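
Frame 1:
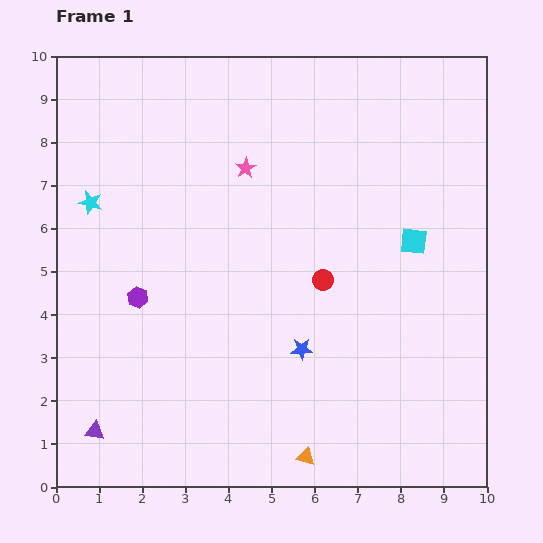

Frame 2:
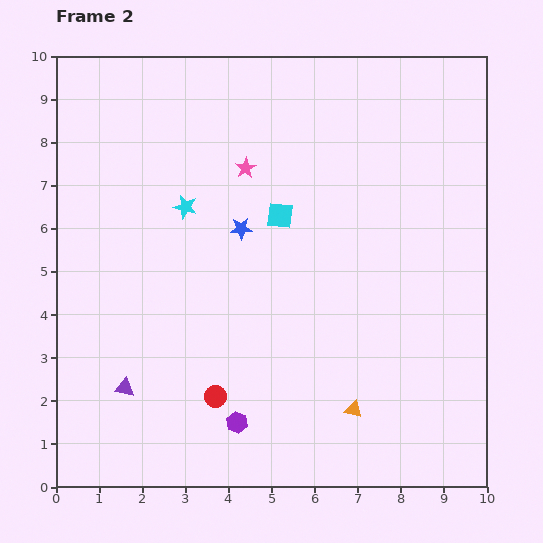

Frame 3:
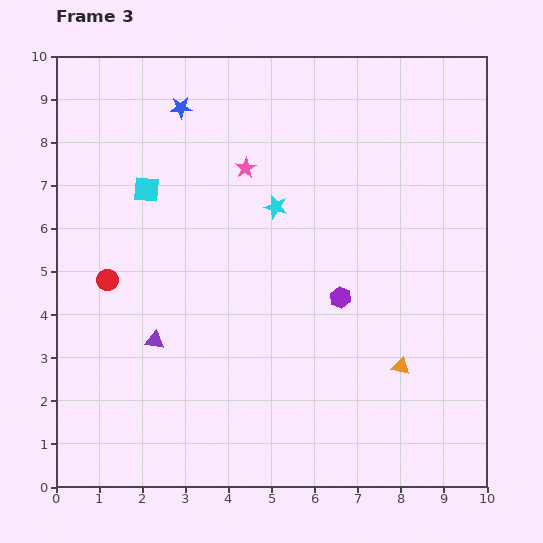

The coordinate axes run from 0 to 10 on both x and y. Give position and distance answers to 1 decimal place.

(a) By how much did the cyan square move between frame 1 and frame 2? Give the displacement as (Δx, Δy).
(-3.1, 0.6)

The cyan square was at (8.3, 5.7) in frame 1 and (5.2, 6.3) in frame 2.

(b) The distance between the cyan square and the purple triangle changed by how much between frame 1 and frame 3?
-5.1

Distance in frame 1: 8.6. Distance in frame 3: 3.5.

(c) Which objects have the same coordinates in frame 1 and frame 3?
the pink star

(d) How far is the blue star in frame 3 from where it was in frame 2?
3.1

The blue star moved from (4.3, 6.0) to (2.9, 8.8), a distance of √(1.4² + 2.8²) ≈ 3.1.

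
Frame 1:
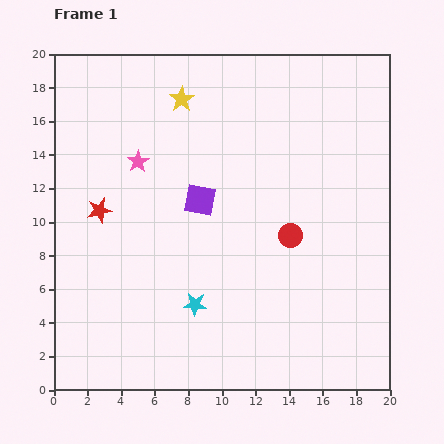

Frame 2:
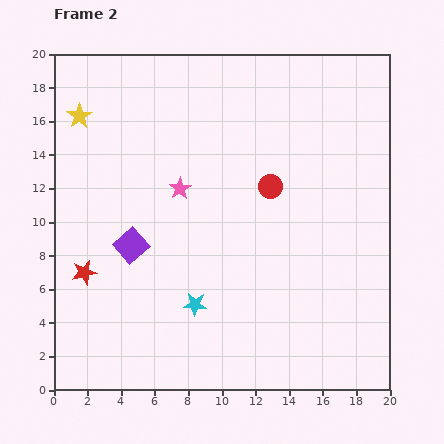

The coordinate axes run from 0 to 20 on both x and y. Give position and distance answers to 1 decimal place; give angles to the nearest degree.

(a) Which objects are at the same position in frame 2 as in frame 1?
the cyan star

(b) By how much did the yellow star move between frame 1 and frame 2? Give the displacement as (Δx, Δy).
(-6.1, -1.0)

The yellow star was at (7.6, 17.3) in frame 1 and (1.5, 16.3) in frame 2.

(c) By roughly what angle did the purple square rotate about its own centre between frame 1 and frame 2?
39° clockwise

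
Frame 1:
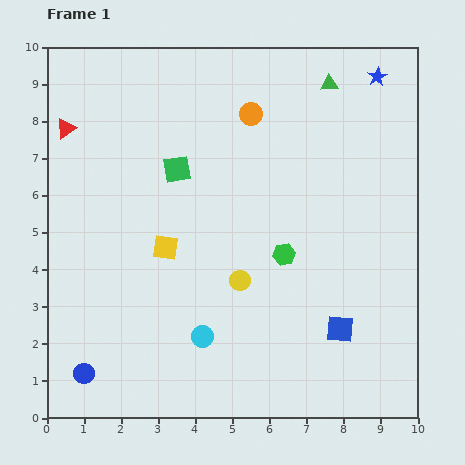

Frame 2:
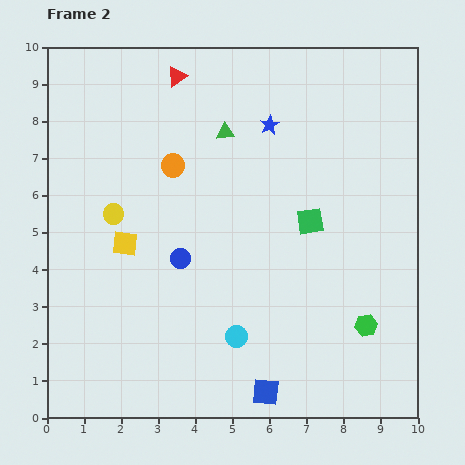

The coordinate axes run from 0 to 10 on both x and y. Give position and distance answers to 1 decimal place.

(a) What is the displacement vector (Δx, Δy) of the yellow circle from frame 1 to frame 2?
(-3.4, 1.8)

The yellow circle was at (5.2, 3.7) in frame 1 and (1.8, 5.5) in frame 2.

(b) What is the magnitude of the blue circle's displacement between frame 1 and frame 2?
4.0

The blue circle moved from (1.0, 1.2) to (3.6, 4.3), a distance of √(2.6² + 3.1²) ≈ 4.0.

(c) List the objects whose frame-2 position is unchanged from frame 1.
none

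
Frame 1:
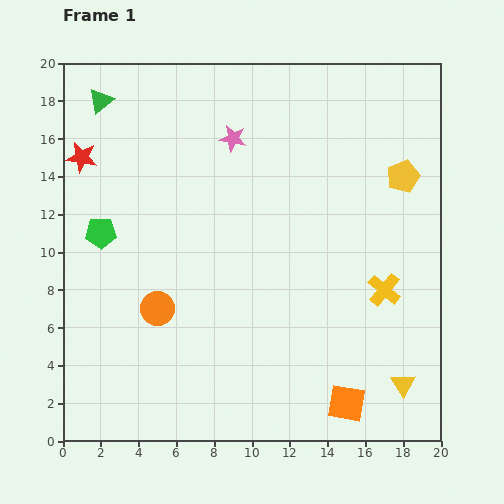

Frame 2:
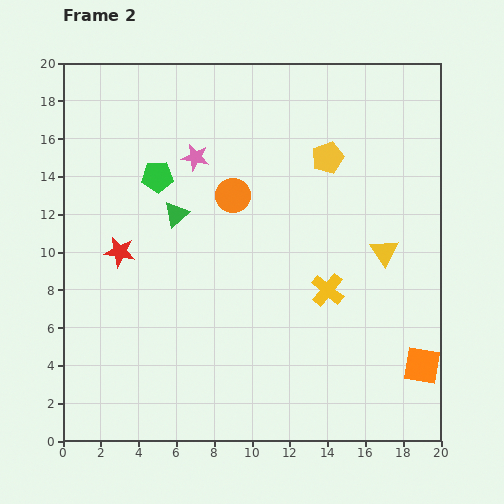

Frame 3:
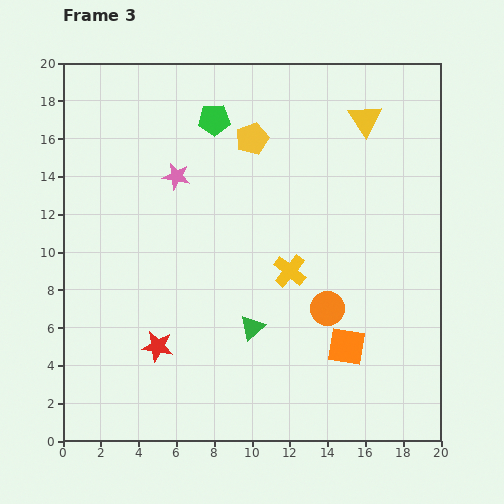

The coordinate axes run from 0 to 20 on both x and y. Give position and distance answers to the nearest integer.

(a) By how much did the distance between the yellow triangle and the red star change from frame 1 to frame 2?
-7

Distance in frame 1: 21. Distance in frame 2: 14.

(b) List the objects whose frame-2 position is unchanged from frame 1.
none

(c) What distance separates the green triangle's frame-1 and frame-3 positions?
14

The green triangle moved from (2, 18) to (10, 6), a distance of √(8² + 12²) ≈ 14.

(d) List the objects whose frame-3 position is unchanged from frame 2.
none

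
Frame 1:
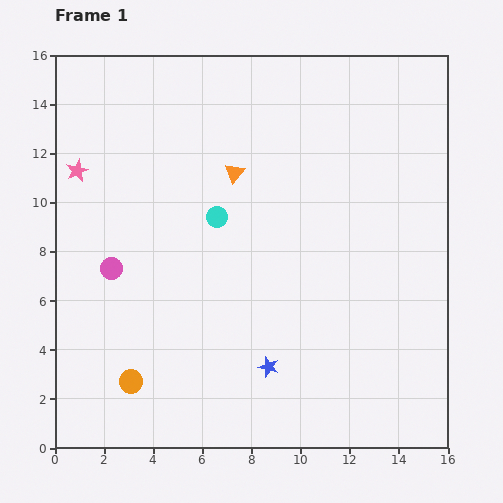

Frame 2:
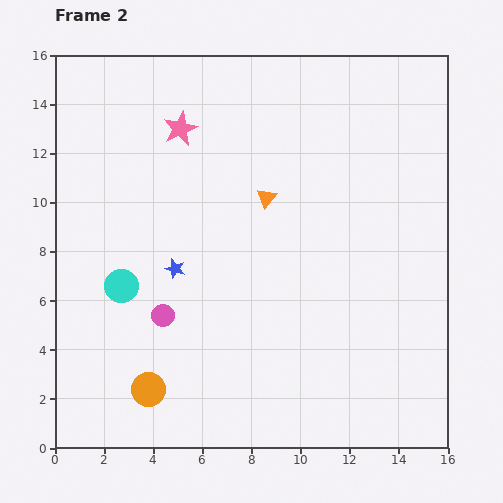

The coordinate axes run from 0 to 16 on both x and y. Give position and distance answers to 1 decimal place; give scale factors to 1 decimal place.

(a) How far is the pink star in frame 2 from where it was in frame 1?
4.5

The pink star moved from (0.9, 11.3) to (5.1, 13.0), a distance of √(4.2² + 1.7²) ≈ 4.5.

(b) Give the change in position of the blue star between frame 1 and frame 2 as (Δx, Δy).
(-3.8, 4.0)

The blue star was at (8.7, 3.3) in frame 1 and (4.9, 7.3) in frame 2.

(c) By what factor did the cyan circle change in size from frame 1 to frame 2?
1.6×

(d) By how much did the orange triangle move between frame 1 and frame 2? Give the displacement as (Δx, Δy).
(1.3, -1.0)

The orange triangle was at (7.3, 11.2) in frame 1 and (8.6, 10.2) in frame 2.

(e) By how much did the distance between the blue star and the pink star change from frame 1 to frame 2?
-5.5

Distance in frame 1: 11.2. Distance in frame 2: 5.7.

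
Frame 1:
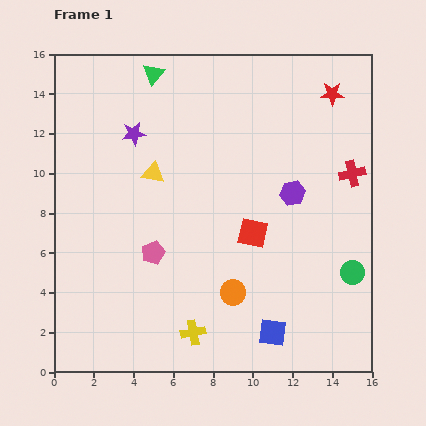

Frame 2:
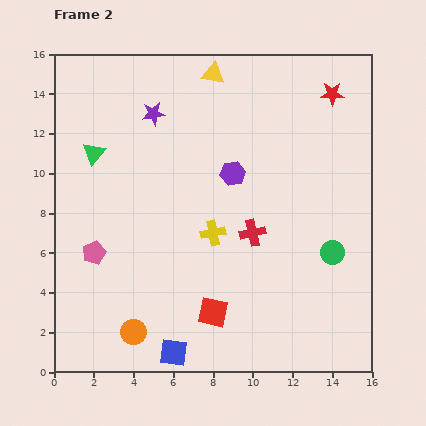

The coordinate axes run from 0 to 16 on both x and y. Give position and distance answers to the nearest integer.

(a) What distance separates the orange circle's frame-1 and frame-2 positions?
5

The orange circle moved from (9, 4) to (4, 2), a distance of √(5² + 2²) ≈ 5.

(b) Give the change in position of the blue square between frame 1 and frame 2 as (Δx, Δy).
(-5, -1)

The blue square was at (11, 2) in frame 1 and (6, 1) in frame 2.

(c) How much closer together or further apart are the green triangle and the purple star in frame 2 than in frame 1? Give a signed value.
+1

Distance in frame 1: 3. Distance in frame 2: 4.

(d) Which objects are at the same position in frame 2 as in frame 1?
the red star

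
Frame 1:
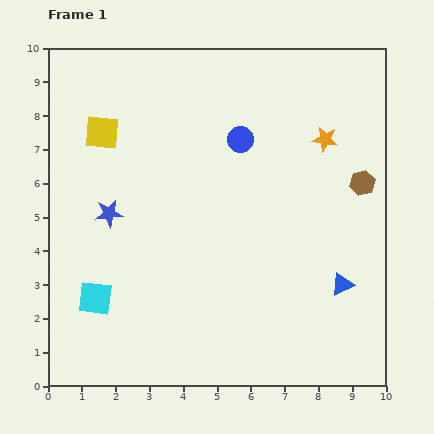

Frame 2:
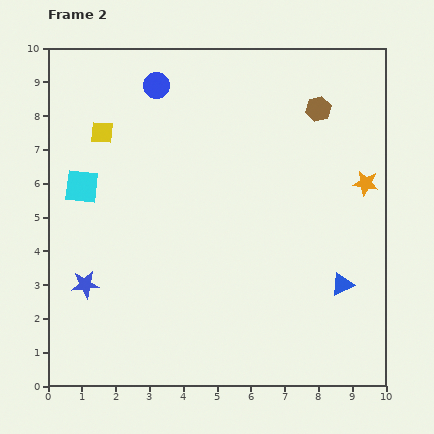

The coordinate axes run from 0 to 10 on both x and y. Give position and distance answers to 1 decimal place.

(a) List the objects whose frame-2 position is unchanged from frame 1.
the yellow square, the blue triangle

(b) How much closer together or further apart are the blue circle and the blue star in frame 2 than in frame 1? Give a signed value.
+1.8

Distance in frame 1: 4.5. Distance in frame 2: 6.3.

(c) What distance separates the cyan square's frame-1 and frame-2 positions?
3.3

The cyan square moved from (1.4, 2.6) to (1.0, 5.9), a distance of √(0.4² + 3.3²) ≈ 3.3.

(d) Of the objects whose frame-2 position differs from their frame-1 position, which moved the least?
the orange star

(moved 1.8)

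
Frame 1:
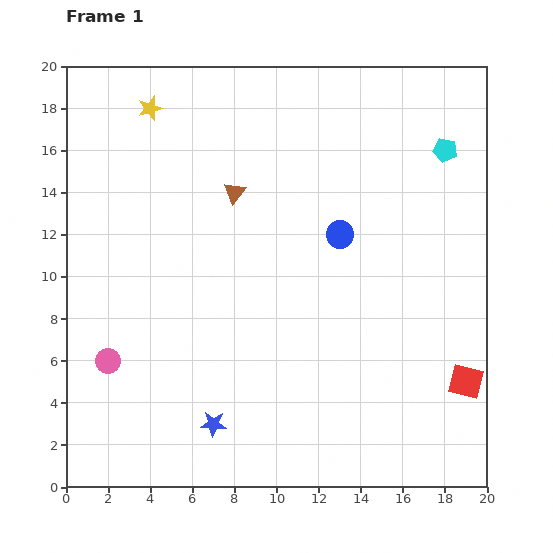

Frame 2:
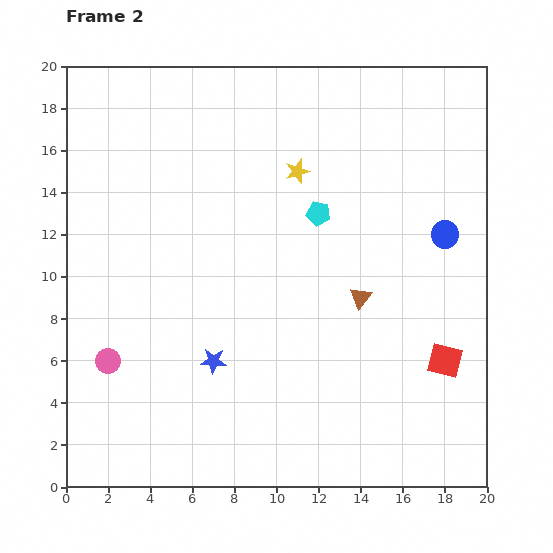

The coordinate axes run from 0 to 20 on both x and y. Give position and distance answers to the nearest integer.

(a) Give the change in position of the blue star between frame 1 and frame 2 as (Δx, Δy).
(0, 3)

The blue star was at (7, 3) in frame 1 and (7, 6) in frame 2.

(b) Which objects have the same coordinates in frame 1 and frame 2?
the pink circle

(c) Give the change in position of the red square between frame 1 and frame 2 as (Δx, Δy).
(-1, 1)

The red square was at (19, 5) in frame 1 and (18, 6) in frame 2.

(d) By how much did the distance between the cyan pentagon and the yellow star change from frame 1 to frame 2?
-12

Distance in frame 1: 14. Distance in frame 2: 2.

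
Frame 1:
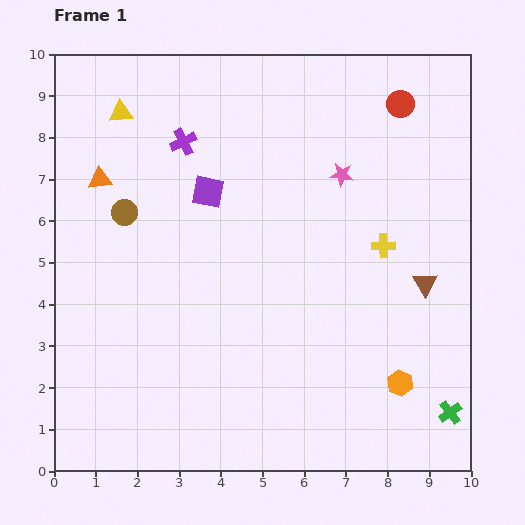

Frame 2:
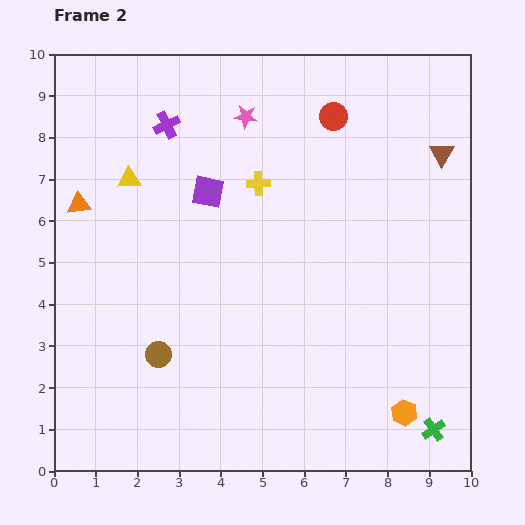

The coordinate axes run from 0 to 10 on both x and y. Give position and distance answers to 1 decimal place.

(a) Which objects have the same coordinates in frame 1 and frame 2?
the purple square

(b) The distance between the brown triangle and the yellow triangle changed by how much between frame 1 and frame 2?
-0.9

Distance in frame 1: 8.4. Distance in frame 2: 7.5.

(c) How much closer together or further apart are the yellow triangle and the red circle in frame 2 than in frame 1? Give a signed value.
-1.6

Distance in frame 1: 6.7. Distance in frame 2: 5.1.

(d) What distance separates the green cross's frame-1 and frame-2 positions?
0.6

The green cross moved from (9.5, 1.4) to (9.1, 1.0), a distance of √(0.4² + 0.4²) ≈ 0.6.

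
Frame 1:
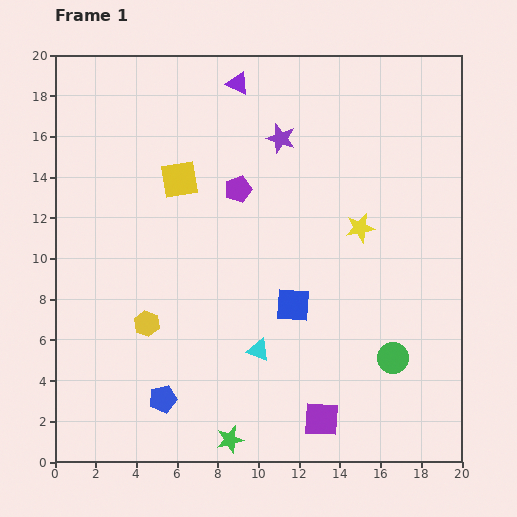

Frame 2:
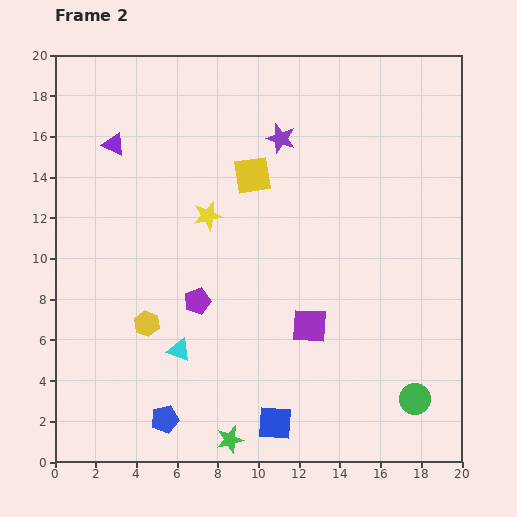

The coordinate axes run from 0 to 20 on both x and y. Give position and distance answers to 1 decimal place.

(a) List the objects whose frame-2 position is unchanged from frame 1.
the purple star, the yellow hexagon, the green star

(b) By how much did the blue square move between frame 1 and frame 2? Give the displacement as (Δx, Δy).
(-0.9, -5.8)

The blue square was at (11.7, 7.7) in frame 1 and (10.8, 1.9) in frame 2.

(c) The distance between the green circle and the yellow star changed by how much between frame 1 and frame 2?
+7.0

Distance in frame 1: 6.6. Distance in frame 2: 13.6.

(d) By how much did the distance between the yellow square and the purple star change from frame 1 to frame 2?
-3.1

Distance in frame 1: 5.4. Distance in frame 2: 2.3.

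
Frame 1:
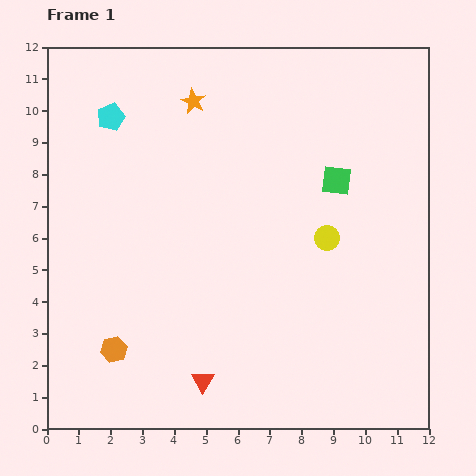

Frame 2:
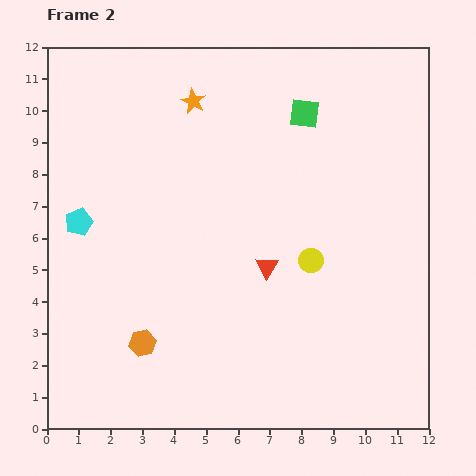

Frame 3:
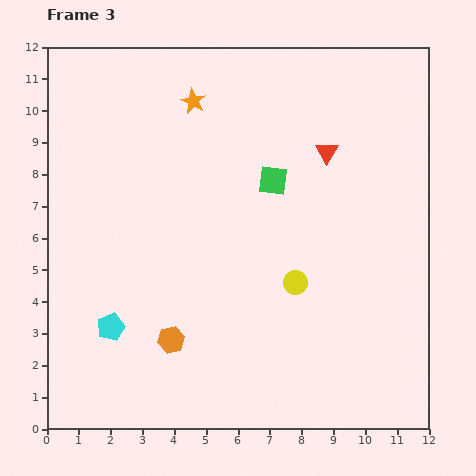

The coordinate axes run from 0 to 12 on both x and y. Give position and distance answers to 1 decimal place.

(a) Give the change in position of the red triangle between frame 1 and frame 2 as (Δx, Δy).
(2.0, 3.6)

The red triangle was at (4.9, 1.5) in frame 1 and (6.9, 5.1) in frame 2.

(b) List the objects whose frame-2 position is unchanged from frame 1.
the orange star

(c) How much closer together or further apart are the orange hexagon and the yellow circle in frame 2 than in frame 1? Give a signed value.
-1.7

Distance in frame 1: 7.6. Distance in frame 2: 5.9.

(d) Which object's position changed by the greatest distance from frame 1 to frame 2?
the red triangle

(moved 4.1; next 3.4)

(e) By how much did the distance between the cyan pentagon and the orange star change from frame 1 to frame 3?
+5.0

Distance in frame 1: 2.6. Distance in frame 3: 7.6.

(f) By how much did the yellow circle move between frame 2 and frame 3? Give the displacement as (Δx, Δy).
(-0.5, -0.7)

The yellow circle was at (8.3, 5.3) in frame 2 and (7.8, 4.6) in frame 3.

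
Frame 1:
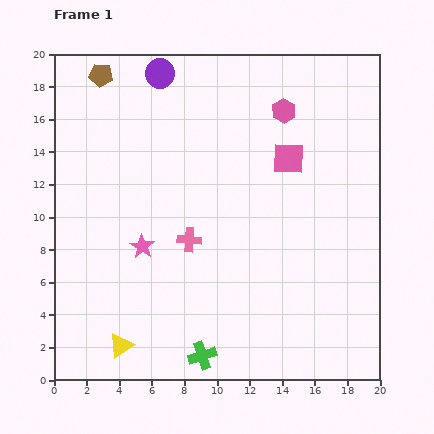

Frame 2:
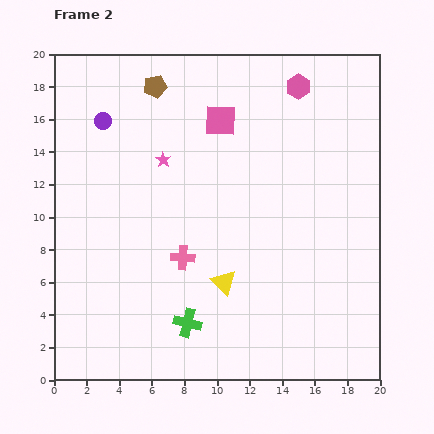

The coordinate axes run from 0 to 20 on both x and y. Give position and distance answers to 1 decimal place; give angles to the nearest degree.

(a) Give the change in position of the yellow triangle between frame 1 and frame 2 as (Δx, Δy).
(6.3, 3.9)

The yellow triangle was at (4.1, 2.1) in frame 1 and (10.4, 6.0) in frame 2.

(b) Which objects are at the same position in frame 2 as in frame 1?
none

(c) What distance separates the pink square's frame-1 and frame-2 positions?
4.8

The pink square moved from (14.4, 13.6) to (10.2, 15.9), a distance of √(4.2² + 2.3²) ≈ 4.8.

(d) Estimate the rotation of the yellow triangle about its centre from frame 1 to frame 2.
42° counter-clockwise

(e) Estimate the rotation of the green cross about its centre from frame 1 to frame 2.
32° clockwise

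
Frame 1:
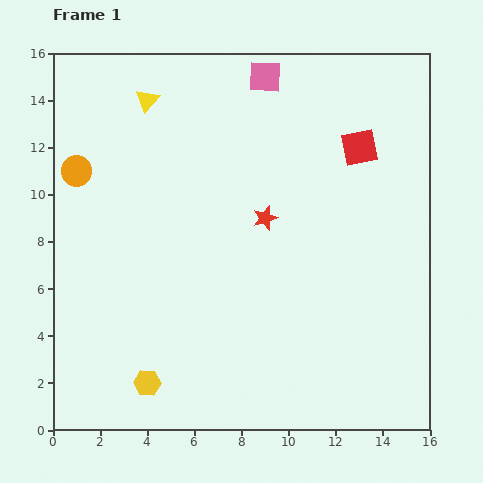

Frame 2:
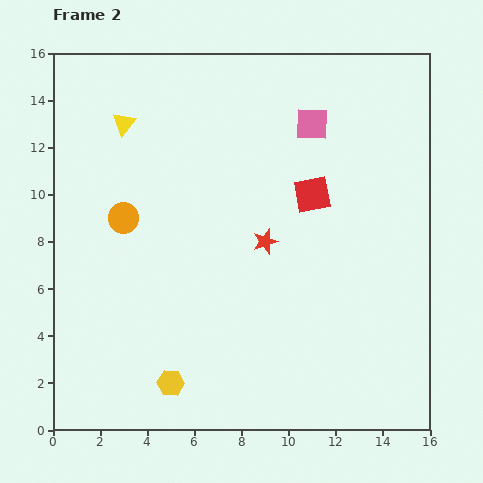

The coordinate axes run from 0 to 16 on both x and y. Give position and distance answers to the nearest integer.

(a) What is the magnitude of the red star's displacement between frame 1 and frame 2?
1

The red star moved from (9, 9) to (9, 8), a distance of √(0² + 1²) ≈ 1.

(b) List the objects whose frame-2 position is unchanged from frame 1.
none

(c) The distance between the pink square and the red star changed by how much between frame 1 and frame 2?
-1

Distance in frame 1: 6. Distance in frame 2: 5.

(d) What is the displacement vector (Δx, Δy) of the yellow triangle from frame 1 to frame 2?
(-1, -1)

The yellow triangle was at (4, 14) in frame 1 and (3, 13) in frame 2.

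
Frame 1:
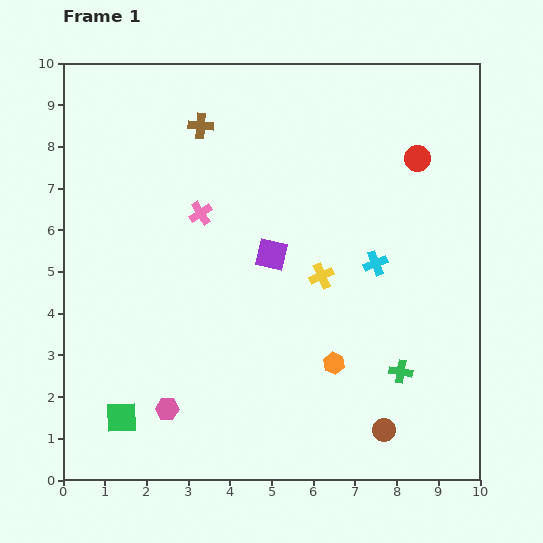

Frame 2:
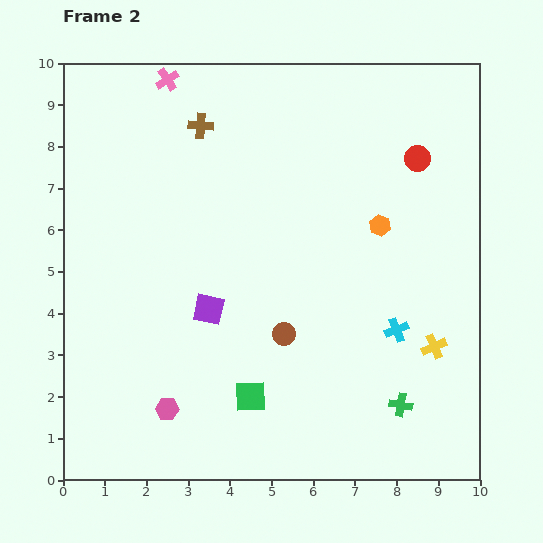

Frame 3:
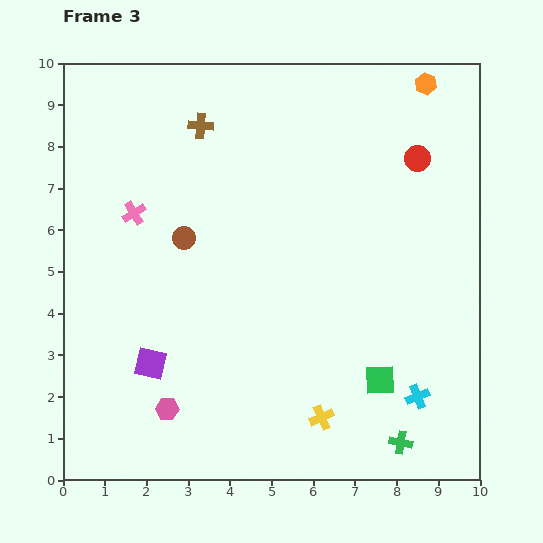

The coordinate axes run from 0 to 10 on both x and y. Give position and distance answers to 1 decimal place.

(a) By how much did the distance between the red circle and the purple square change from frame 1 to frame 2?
+2.0

Distance in frame 1: 4.2. Distance in frame 2: 6.2.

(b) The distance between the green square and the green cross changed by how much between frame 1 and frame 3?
-5.2

Distance in frame 1: 6.8. Distance in frame 3: 1.6.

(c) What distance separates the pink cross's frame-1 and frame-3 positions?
1.6

The pink cross moved from (3.3, 6.4) to (1.7, 6.4), a distance of √(1.6² + 0.0²) ≈ 1.6.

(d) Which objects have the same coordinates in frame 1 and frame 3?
the brown cross, the red circle, the pink hexagon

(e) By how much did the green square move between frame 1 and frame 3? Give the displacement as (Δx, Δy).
(6.2, 0.9)

The green square was at (1.4, 1.5) in frame 1 and (7.6, 2.4) in frame 3.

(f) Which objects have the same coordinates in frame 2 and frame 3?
the brown cross, the red circle, the pink hexagon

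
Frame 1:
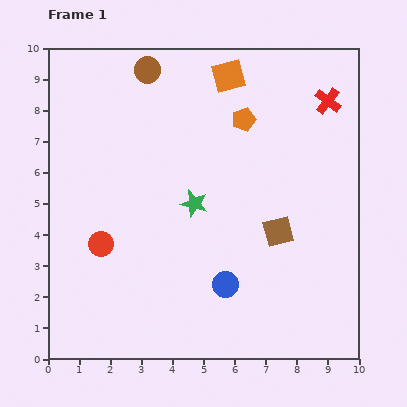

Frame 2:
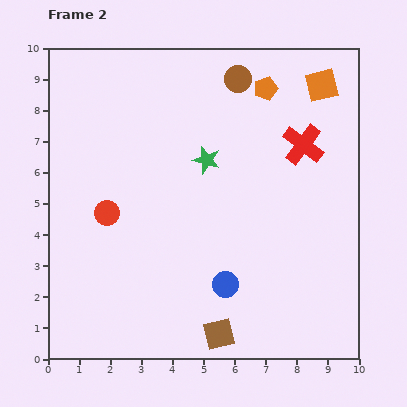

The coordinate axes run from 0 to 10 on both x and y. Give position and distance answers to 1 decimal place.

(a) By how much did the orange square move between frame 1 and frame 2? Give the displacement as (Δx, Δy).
(3.0, -0.3)

The orange square was at (5.8, 9.1) in frame 1 and (8.8, 8.8) in frame 2.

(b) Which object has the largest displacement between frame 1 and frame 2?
the brown square

(moved 3.8; next 3.0)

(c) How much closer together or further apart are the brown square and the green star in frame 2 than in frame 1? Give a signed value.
+2.8

Distance in frame 1: 2.8. Distance in frame 2: 5.6.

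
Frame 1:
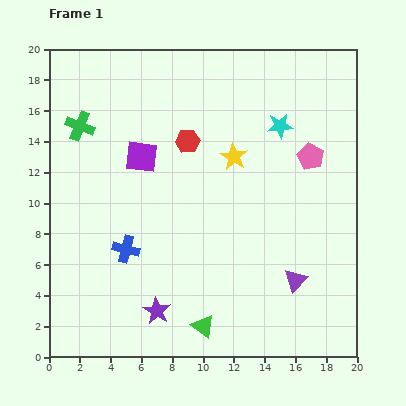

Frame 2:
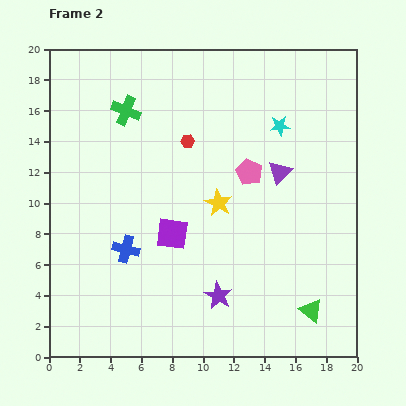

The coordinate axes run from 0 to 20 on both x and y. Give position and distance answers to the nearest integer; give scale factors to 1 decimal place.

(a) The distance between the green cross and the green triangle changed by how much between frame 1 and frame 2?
+3

Distance in frame 1: 15. Distance in frame 2: 18.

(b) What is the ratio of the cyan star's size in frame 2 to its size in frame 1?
0.8×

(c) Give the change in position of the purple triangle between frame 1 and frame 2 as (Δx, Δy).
(-1, 7)

The purple triangle was at (16, 5) in frame 1 and (15, 12) in frame 2.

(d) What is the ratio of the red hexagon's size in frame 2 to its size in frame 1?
0.6×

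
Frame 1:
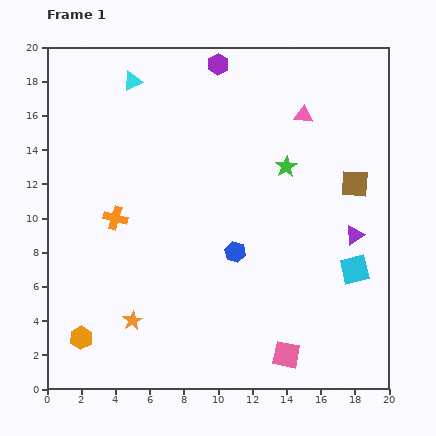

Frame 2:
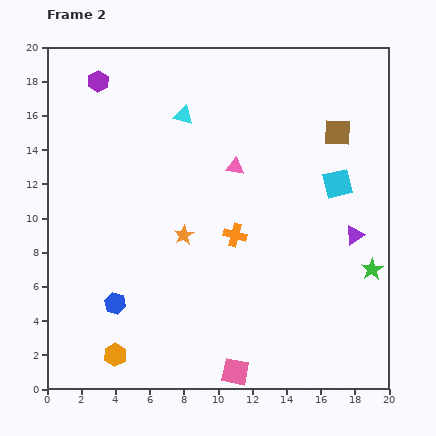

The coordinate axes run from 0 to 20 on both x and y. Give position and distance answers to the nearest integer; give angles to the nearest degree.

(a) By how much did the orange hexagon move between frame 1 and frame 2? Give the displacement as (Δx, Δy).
(2, -1)

The orange hexagon was at (2, 3) in frame 1 and (4, 2) in frame 2.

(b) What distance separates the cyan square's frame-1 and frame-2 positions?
5

The cyan square moved from (18, 7) to (17, 12), a distance of √(1² + 5²) ≈ 5.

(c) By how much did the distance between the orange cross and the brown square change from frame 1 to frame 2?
-6

Distance in frame 1: 14. Distance in frame 2: 8.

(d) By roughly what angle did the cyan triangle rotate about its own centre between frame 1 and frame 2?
40° clockwise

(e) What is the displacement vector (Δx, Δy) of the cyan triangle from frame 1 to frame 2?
(3, -2)

The cyan triangle was at (5, 18) in frame 1 and (8, 16) in frame 2.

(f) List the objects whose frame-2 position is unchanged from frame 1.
the purple triangle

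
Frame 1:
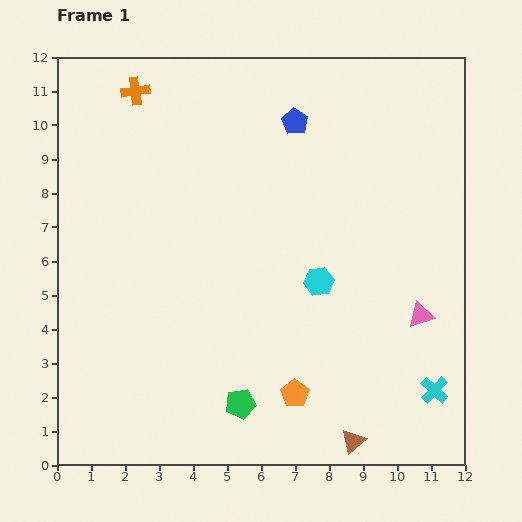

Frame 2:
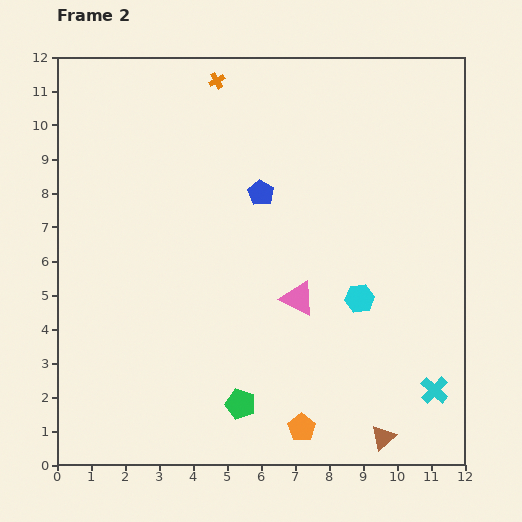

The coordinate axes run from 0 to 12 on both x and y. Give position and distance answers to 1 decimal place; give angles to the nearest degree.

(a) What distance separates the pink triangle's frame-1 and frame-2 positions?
3.6

The pink triangle moved from (10.7, 4.4) to (7.1, 4.9), a distance of √(3.6² + 0.5²) ≈ 3.6.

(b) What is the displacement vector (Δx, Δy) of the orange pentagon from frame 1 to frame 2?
(0.2, -1.0)

The orange pentagon was at (7.0, 2.1) in frame 1 and (7.2, 1.1) in frame 2.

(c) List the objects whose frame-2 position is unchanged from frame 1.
the cyan cross, the green pentagon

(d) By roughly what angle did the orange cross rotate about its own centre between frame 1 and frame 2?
22° counter-clockwise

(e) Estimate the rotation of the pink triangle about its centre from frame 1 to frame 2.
44° clockwise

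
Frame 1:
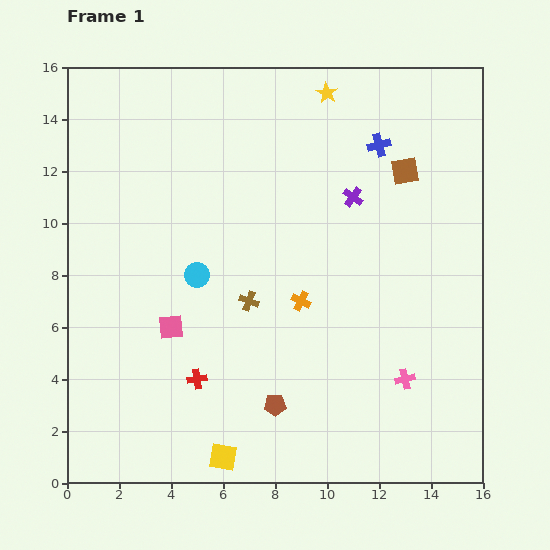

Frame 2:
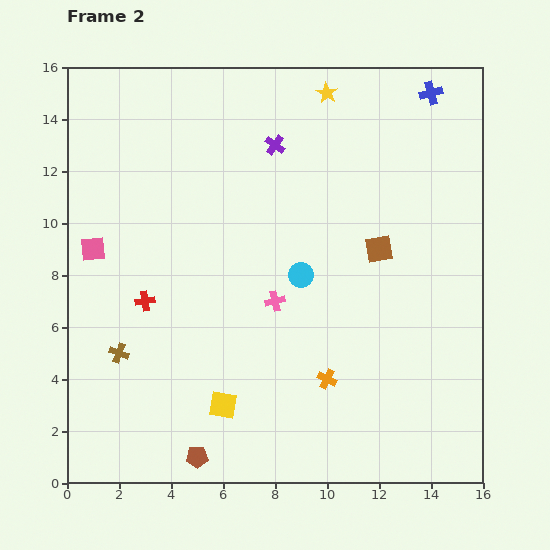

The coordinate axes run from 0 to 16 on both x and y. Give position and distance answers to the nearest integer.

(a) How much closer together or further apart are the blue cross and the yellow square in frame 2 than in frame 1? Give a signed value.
+1

Distance in frame 1: 13. Distance in frame 2: 14.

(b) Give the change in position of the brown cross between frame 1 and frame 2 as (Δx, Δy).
(-5, -2)

The brown cross was at (7, 7) in frame 1 and (2, 5) in frame 2.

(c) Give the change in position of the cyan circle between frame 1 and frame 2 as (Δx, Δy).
(4, 0)

The cyan circle was at (5, 8) in frame 1 and (9, 8) in frame 2.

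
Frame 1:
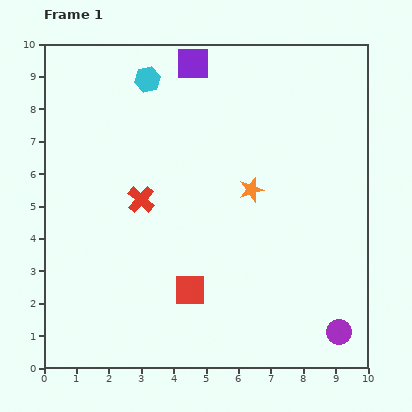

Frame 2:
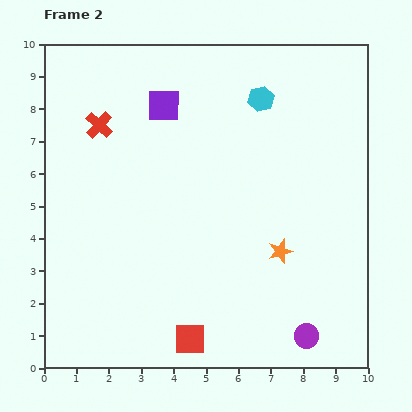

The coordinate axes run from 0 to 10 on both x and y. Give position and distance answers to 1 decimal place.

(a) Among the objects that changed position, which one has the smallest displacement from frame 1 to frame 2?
the purple circle

(moved 1.0)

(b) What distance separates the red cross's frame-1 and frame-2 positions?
2.6

The red cross moved from (3.0, 5.2) to (1.7, 7.5), a distance of √(1.3² + 2.3²) ≈ 2.6.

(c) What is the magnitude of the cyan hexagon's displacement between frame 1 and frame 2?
3.6

The cyan hexagon moved from (3.2, 8.9) to (6.7, 8.3), a distance of √(3.5² + 0.6²) ≈ 3.6.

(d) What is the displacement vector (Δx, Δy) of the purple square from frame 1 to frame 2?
(-0.9, -1.3)

The purple square was at (4.6, 9.4) in frame 1 and (3.7, 8.1) in frame 2.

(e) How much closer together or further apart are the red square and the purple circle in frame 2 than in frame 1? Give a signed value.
-1.2

Distance in frame 1: 4.8. Distance in frame 2: 3.6.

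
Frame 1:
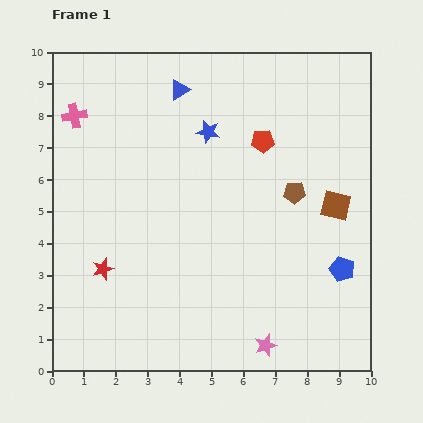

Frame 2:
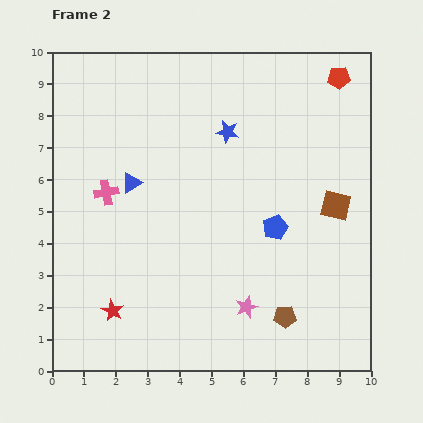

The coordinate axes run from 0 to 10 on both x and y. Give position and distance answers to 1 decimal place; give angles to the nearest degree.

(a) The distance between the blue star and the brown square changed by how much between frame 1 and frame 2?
-0.5

Distance in frame 1: 4.6. Distance in frame 2: 4.1.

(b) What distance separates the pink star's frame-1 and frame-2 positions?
1.3

The pink star moved from (6.7, 0.8) to (6.1, 2.0), a distance of √(0.6² + 1.2²) ≈ 1.3.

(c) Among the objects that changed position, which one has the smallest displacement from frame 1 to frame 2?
the blue star

(moved 0.6)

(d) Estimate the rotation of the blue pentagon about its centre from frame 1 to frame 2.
29° clockwise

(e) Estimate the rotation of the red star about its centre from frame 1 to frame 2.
26° counter-clockwise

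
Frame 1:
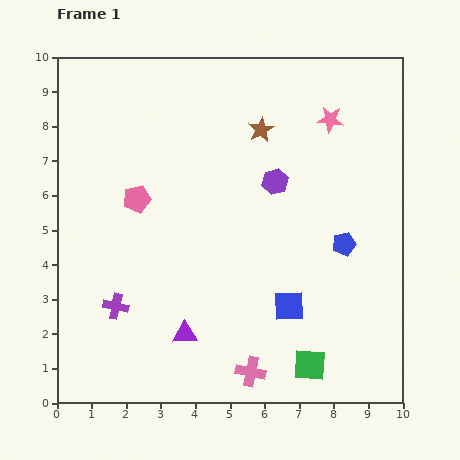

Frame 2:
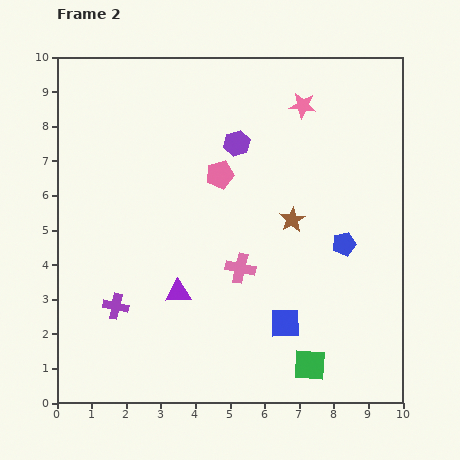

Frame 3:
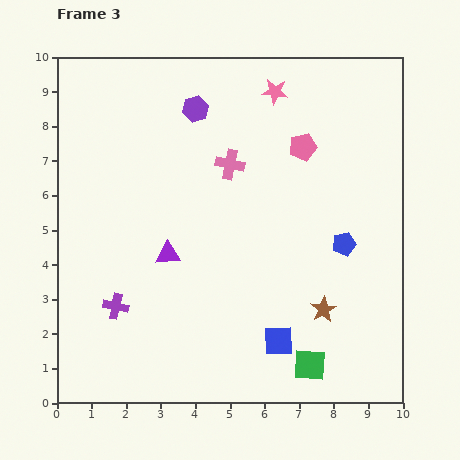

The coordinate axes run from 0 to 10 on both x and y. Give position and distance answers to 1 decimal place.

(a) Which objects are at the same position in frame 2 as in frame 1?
the blue pentagon, the purple cross, the green square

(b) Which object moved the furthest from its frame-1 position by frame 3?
the pink cross

(moved 6.0; next 5.5)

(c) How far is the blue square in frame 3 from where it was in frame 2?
0.5

The blue square moved from (6.6, 2.3) to (6.4, 1.8), a distance of √(0.2² + 0.5²) ≈ 0.5.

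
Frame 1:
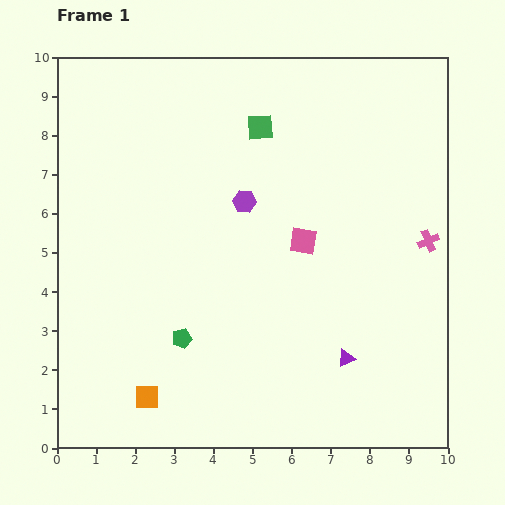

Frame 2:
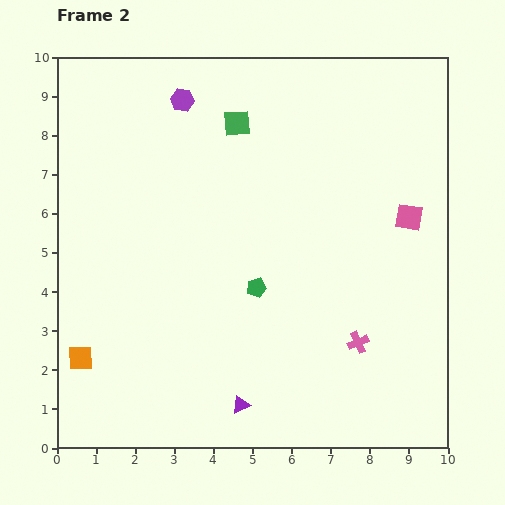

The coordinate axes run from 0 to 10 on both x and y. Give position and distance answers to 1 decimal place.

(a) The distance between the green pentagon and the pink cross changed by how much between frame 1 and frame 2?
-3.8

Distance in frame 1: 6.8. Distance in frame 2: 3.0.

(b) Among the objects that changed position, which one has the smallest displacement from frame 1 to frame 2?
the green square

(moved 0.6)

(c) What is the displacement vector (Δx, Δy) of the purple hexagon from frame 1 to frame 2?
(-1.6, 2.6)

The purple hexagon was at (4.8, 6.3) in frame 1 and (3.2, 8.9) in frame 2.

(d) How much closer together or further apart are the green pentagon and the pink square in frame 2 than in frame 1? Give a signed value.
+0.3

Distance in frame 1: 4.0. Distance in frame 2: 4.3.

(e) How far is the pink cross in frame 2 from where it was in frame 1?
3.2

The pink cross moved from (9.5, 5.3) to (7.7, 2.7), a distance of √(1.8² + 2.6²) ≈ 3.2.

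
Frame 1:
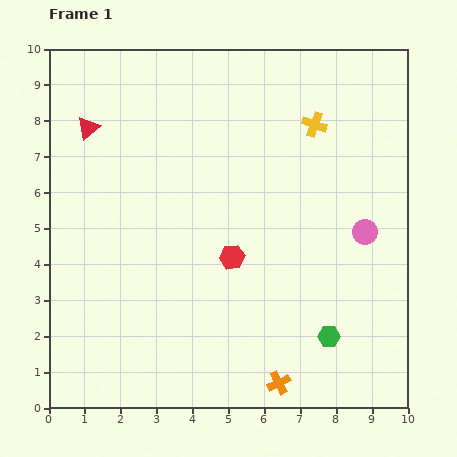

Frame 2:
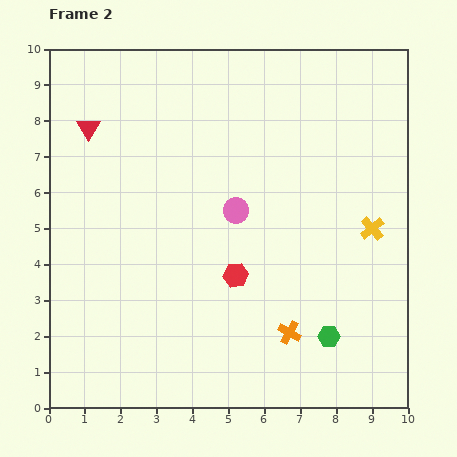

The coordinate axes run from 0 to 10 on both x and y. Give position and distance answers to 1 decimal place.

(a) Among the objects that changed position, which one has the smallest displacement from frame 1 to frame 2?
the red hexagon

(moved 0.5)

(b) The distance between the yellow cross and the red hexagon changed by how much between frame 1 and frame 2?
-0.4

Distance in frame 1: 4.4. Distance in frame 2: 4.0.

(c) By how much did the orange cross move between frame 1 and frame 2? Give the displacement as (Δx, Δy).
(0.3, 1.4)

The orange cross was at (6.4, 0.7) in frame 1 and (6.7, 2.1) in frame 2.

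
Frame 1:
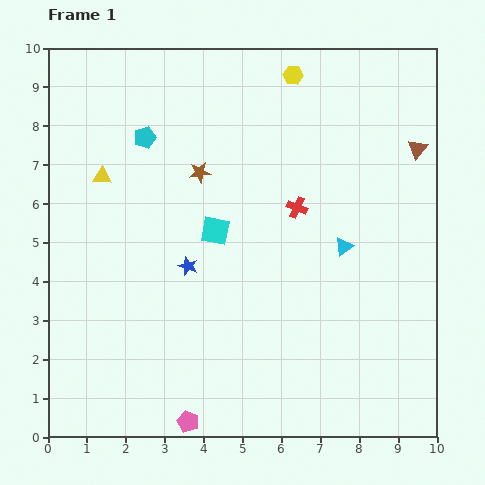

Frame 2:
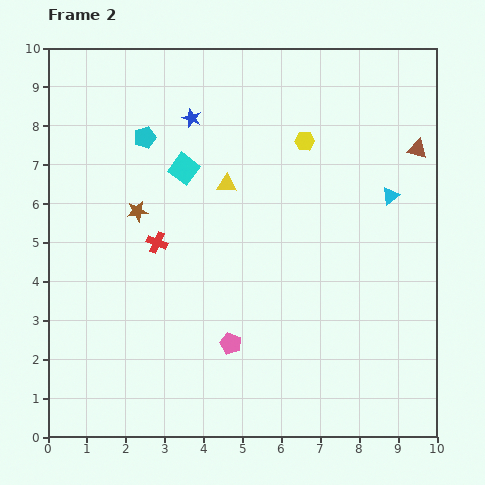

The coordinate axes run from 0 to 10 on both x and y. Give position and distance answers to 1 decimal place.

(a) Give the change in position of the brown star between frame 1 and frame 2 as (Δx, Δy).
(-1.6, -1.0)

The brown star was at (3.9, 6.8) in frame 1 and (2.3, 5.8) in frame 2.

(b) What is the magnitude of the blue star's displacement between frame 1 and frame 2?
3.8

The blue star moved from (3.6, 4.4) to (3.7, 8.2), a distance of √(0.1² + 3.8²) ≈ 3.8.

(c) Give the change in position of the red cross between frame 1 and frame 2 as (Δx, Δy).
(-3.6, -0.9)

The red cross was at (6.4, 5.9) in frame 1 and (2.8, 5.0) in frame 2.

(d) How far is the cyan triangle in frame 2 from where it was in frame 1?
1.8

The cyan triangle moved from (7.6, 4.9) to (8.8, 6.2), a distance of √(1.2² + 1.3²) ≈ 1.8.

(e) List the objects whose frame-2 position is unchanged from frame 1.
the brown triangle, the cyan pentagon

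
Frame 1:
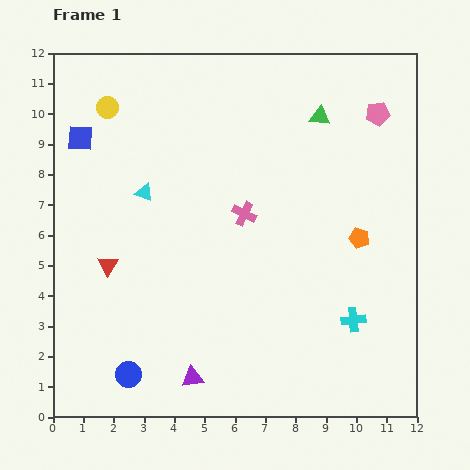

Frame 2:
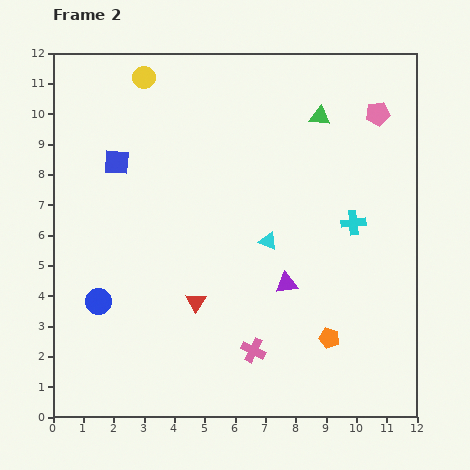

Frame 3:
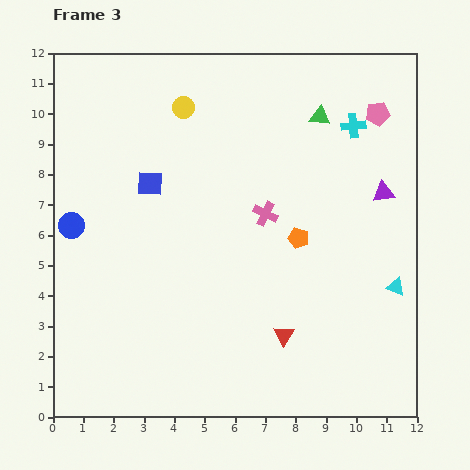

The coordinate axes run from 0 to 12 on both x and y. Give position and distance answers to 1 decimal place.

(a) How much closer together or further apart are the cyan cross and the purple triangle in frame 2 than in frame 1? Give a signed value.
-2.6

Distance in frame 1: 5.6. Distance in frame 2: 3.0.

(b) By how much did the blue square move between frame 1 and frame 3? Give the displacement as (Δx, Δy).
(2.3, -1.5)

The blue square was at (0.9, 9.2) in frame 1 and (3.2, 7.7) in frame 3.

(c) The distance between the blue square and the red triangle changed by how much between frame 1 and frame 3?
+2.4

Distance in frame 1: 4.3. Distance in frame 3: 6.7.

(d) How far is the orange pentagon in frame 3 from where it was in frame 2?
3.4

The orange pentagon moved from (9.1, 2.6) to (8.1, 5.9), a distance of √(1.0² + 3.3²) ≈ 3.4.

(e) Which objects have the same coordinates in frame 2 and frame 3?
the pink pentagon, the green triangle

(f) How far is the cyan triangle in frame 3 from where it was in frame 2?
4.5

The cyan triangle moved from (7.1, 5.8) to (11.3, 4.3), a distance of √(4.2² + 1.5²) ≈ 4.5.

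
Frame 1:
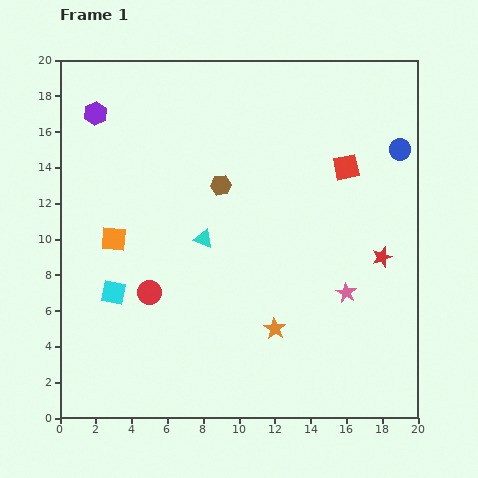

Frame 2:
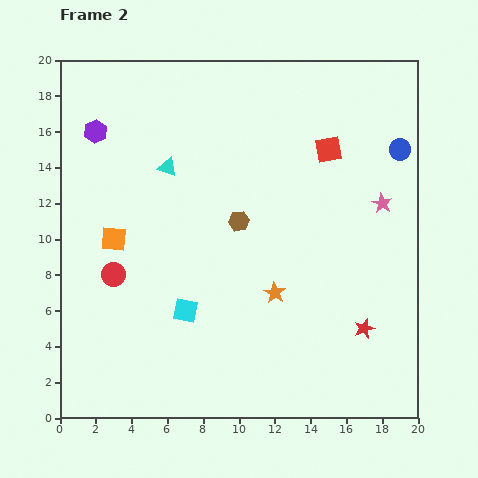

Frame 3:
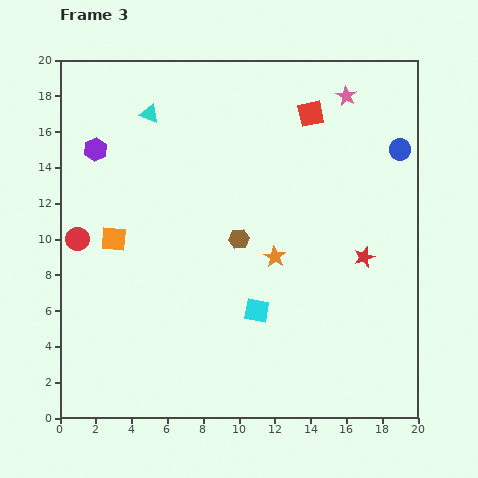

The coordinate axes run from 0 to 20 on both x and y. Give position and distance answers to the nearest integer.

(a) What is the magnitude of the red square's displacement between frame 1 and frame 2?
1

The red square moved from (16, 14) to (15, 15), a distance of √(1² + 1²) ≈ 1.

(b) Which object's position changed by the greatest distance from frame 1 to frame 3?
the pink star

(moved 11; next 8)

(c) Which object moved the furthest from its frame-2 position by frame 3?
the pink star

(moved 6; next 4)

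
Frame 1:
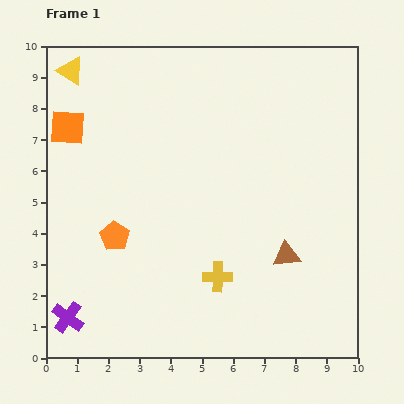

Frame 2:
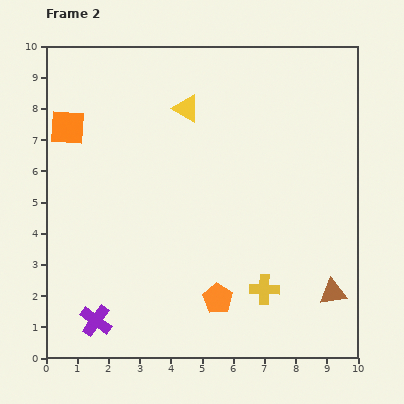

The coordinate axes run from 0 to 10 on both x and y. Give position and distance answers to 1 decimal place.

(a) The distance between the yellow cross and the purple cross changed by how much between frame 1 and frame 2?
+0.5

Distance in frame 1: 5.0. Distance in frame 2: 5.5.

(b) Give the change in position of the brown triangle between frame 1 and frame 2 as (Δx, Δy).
(1.5, -1.2)

The brown triangle was at (7.7, 3.3) in frame 1 and (9.2, 2.1) in frame 2.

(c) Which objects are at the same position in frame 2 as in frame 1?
the orange square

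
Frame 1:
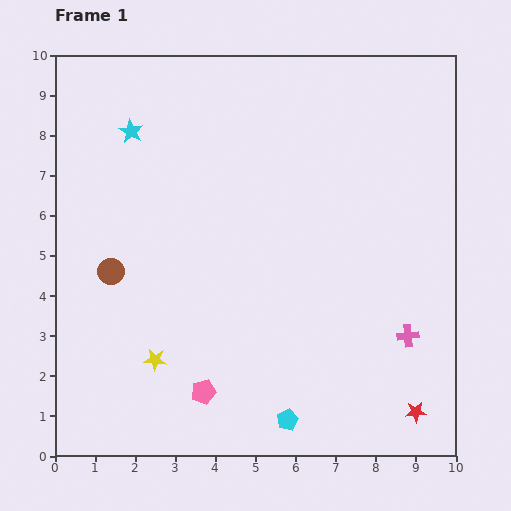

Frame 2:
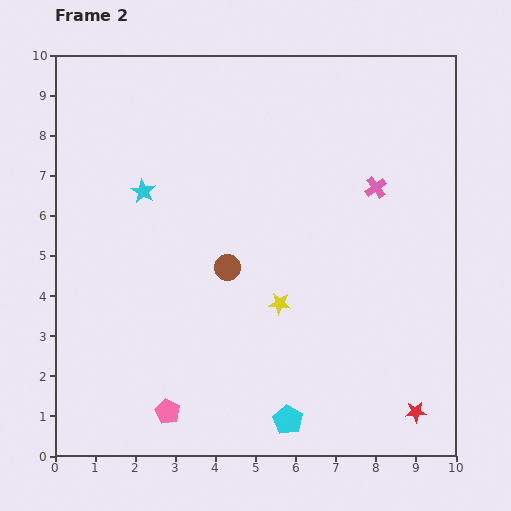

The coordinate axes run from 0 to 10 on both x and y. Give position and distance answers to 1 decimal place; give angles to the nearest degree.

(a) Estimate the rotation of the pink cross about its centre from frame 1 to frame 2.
31° counter-clockwise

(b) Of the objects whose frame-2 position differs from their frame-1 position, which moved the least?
the pink pentagon

(moved 1.0)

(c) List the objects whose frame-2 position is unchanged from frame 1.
the red star, the cyan pentagon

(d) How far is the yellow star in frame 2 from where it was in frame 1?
3.4

The yellow star moved from (2.5, 2.4) to (5.6, 3.8), a distance of √(3.1² + 1.4²) ≈ 3.4.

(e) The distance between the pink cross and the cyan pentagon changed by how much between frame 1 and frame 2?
+2.5

Distance in frame 1: 3.7. Distance in frame 2: 6.2.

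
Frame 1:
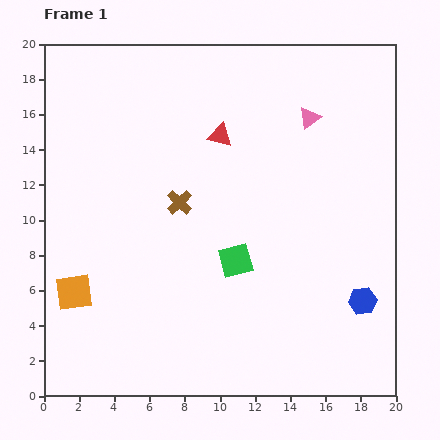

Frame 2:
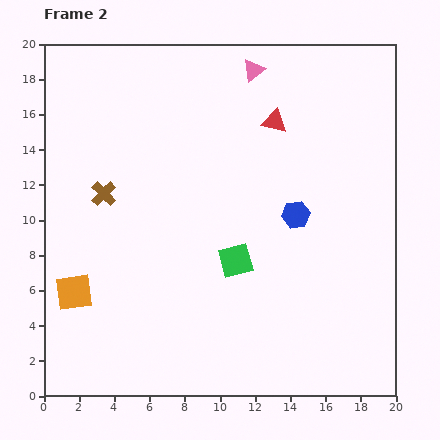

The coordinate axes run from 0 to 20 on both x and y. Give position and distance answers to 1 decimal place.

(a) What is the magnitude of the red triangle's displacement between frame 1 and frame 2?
3.2

The red triangle moved from (10.0, 14.8) to (13.1, 15.6), a distance of √(3.1² + 0.8²) ≈ 3.2.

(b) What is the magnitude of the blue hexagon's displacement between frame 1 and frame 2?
6.2

The blue hexagon moved from (18.1, 5.4) to (14.3, 10.3), a distance of √(3.8² + 4.9²) ≈ 6.2.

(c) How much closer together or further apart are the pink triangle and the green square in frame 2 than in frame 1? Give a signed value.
+1.7

Distance in frame 1: 9.1. Distance in frame 2: 10.8.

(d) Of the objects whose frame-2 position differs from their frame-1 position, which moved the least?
the red triangle

(moved 3.2)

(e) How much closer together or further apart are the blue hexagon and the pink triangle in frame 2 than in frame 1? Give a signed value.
-2.3

Distance in frame 1: 10.8. Distance in frame 2: 8.5.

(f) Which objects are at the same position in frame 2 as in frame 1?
the green square, the orange square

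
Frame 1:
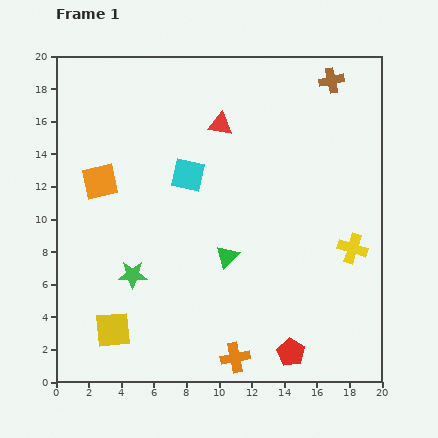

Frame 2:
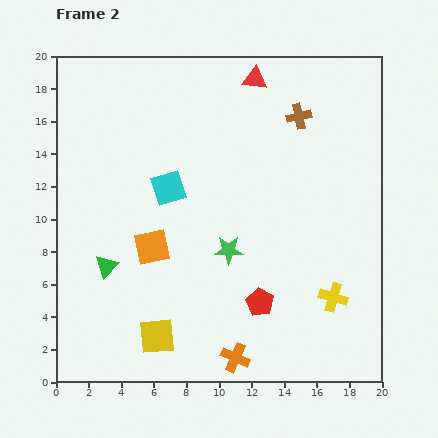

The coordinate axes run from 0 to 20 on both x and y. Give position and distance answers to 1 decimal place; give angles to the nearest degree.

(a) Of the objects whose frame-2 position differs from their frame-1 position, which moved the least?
the cyan square

(moved 1.4)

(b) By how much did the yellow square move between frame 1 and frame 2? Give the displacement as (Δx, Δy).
(2.7, -0.4)

The yellow square was at (3.5, 3.2) in frame 1 and (6.2, 2.8) in frame 2.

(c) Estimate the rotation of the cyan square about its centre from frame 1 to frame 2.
30° counter-clockwise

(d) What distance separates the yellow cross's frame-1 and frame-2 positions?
3.2

The yellow cross moved from (18.2, 8.2) to (17.0, 5.2), a distance of √(1.2² + 3.0²) ≈ 3.2.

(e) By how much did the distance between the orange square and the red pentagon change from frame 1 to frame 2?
-8.3

Distance in frame 1: 15.7. Distance in frame 2: 7.4.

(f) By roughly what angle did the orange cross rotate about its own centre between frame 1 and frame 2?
35° clockwise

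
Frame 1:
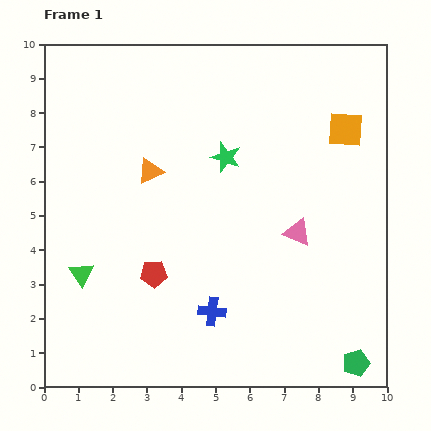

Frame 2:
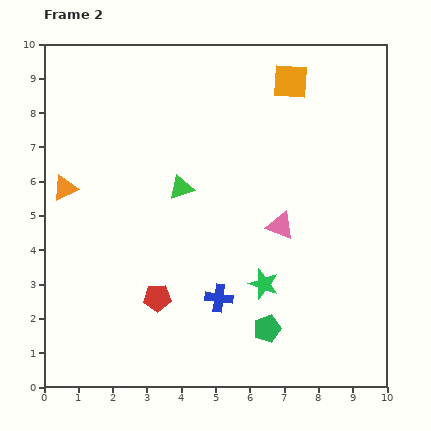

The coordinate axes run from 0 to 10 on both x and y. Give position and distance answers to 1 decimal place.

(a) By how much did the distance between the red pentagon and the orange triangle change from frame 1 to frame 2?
+1.2

Distance in frame 1: 3.0. Distance in frame 2: 4.2.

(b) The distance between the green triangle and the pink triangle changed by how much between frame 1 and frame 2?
-3.3

Distance in frame 1: 6.4. Distance in frame 2: 3.1.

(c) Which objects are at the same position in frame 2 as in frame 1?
none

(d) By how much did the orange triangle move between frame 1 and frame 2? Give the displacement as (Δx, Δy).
(-2.5, -0.5)

The orange triangle was at (3.1, 6.3) in frame 1 and (0.6, 5.8) in frame 2.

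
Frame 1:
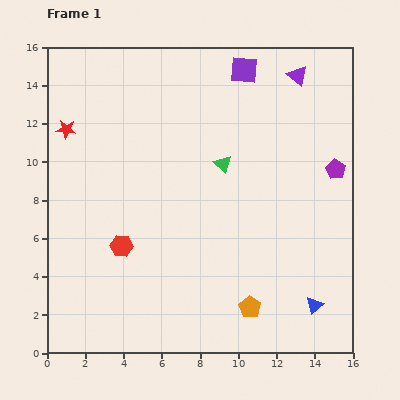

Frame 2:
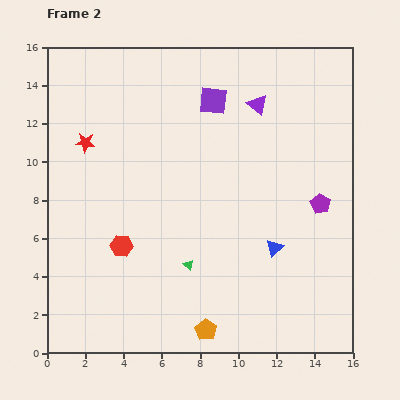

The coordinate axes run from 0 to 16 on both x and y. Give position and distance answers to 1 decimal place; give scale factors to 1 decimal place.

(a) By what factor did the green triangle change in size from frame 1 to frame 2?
0.6×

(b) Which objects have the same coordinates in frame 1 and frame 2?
the red hexagon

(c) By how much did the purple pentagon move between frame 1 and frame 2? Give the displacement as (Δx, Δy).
(-0.8, -1.8)

The purple pentagon was at (15.1, 9.6) in frame 1 and (14.3, 7.8) in frame 2.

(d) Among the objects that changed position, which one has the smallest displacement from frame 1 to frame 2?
the red star

(moved 1.2)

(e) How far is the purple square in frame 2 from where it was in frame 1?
2.3

The purple square moved from (10.3, 14.8) to (8.7, 13.2), a distance of √(1.6² + 1.6²) ≈ 2.3.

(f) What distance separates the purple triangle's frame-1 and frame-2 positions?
2.6

The purple triangle moved from (13.1, 14.5) to (11.0, 13.0), a distance of √(2.1² + 1.5²) ≈ 2.6.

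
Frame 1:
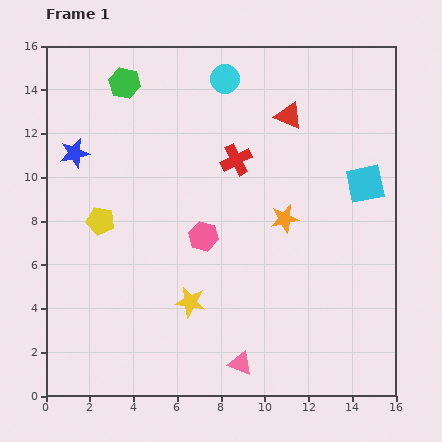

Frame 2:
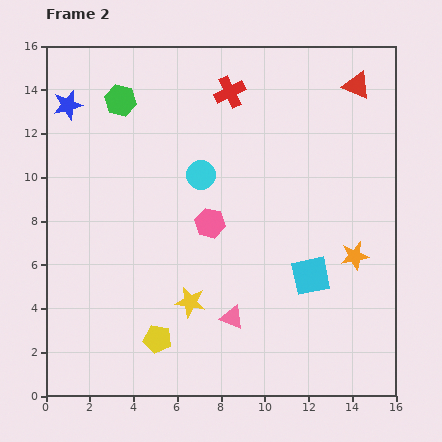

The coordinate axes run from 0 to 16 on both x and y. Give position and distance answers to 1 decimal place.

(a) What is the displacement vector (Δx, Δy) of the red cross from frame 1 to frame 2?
(-0.3, 3.1)

The red cross was at (8.7, 10.8) in frame 1 and (8.4, 13.9) in frame 2.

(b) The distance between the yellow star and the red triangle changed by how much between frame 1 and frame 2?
+2.9

Distance in frame 1: 9.6. Distance in frame 2: 12.5.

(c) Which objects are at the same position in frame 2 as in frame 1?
the yellow star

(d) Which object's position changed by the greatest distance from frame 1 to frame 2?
the yellow pentagon

(moved 6.0; next 4.9)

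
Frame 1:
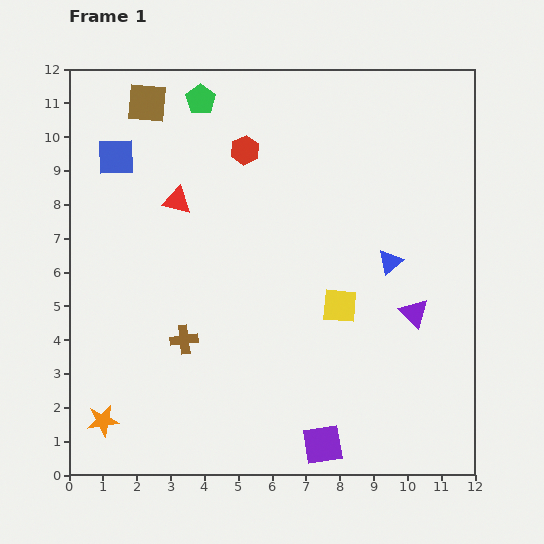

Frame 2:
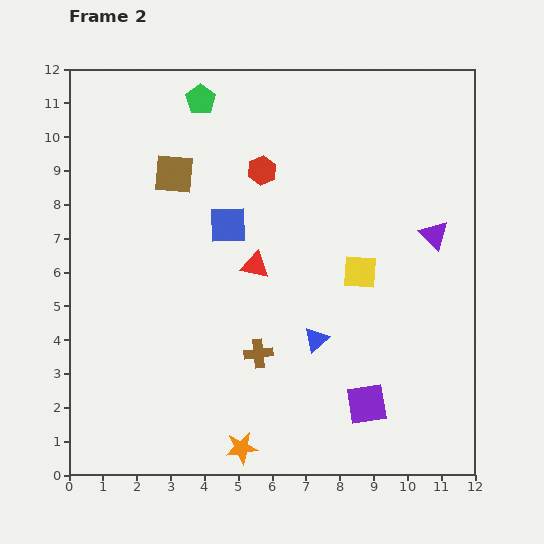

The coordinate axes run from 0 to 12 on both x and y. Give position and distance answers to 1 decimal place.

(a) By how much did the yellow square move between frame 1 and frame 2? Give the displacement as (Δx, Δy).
(0.6, 1.0)

The yellow square was at (8.0, 5.0) in frame 1 and (8.6, 6.0) in frame 2.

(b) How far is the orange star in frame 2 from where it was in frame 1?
4.2

The orange star moved from (1.0, 1.6) to (5.1, 0.8), a distance of √(4.1² + 0.8²) ≈ 4.2.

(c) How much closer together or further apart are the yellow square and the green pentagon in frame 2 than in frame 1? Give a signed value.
-0.4

Distance in frame 1: 7.3. Distance in frame 2: 6.9.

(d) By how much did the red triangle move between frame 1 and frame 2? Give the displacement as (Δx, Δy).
(2.3, -1.9)

The red triangle was at (3.2, 8.1) in frame 1 and (5.5, 6.2) in frame 2.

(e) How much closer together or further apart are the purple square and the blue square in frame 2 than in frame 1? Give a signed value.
-3.8

Distance in frame 1: 10.5. Distance in frame 2: 6.7.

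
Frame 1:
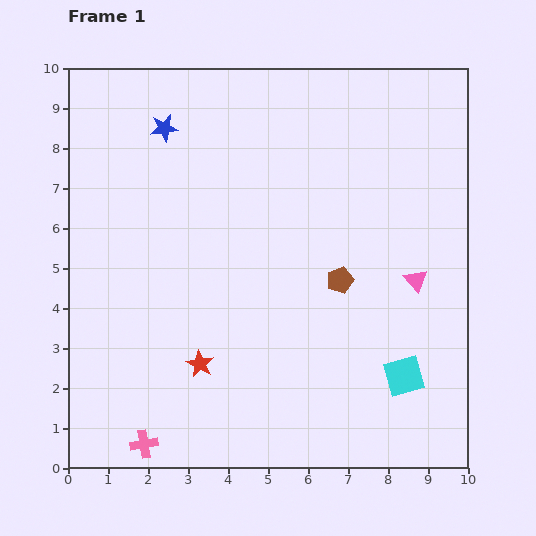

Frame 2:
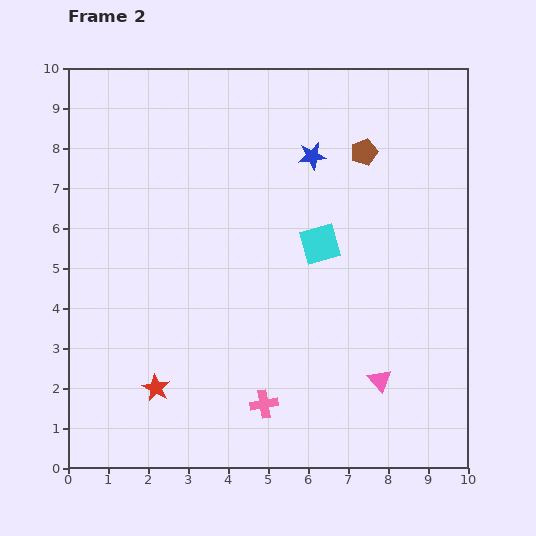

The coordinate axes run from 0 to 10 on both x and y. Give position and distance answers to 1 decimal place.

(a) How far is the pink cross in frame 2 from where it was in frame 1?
3.2

The pink cross moved from (1.9, 0.6) to (4.9, 1.6), a distance of √(3.0² + 1.0²) ≈ 3.2.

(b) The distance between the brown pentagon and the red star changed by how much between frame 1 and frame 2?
+3.8

Distance in frame 1: 4.1. Distance in frame 2: 7.9.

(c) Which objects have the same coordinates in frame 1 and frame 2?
none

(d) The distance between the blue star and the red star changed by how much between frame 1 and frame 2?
+1.0

Distance in frame 1: 6.0. Distance in frame 2: 7.0.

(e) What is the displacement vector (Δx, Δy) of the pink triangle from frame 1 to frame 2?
(-0.9, -2.5)

The pink triangle was at (8.7, 4.7) in frame 1 and (7.8, 2.2) in frame 2.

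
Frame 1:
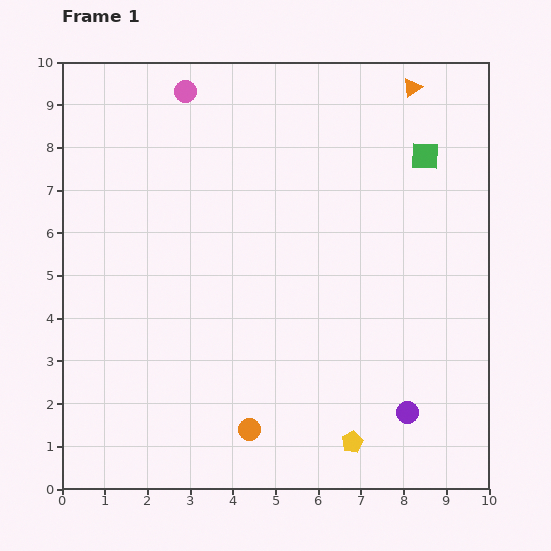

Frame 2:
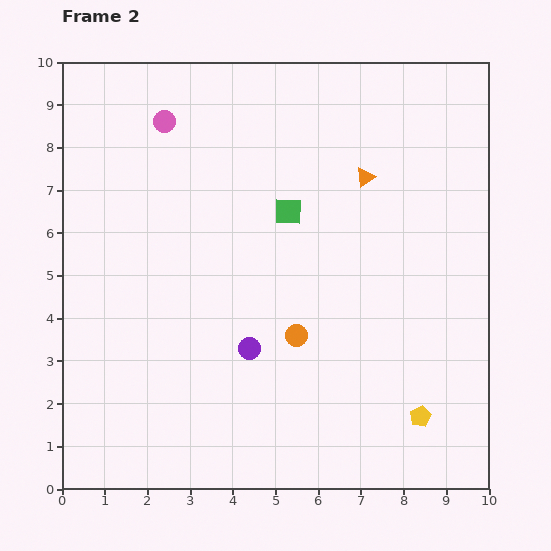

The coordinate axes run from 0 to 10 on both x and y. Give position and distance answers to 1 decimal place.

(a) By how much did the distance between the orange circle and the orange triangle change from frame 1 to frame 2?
-4.9

Distance in frame 1: 8.9. Distance in frame 2: 4.0.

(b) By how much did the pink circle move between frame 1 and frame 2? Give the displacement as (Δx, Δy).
(-0.5, -0.7)

The pink circle was at (2.9, 9.3) in frame 1 and (2.4, 8.6) in frame 2.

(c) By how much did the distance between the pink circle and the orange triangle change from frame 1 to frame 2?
-0.4

Distance in frame 1: 5.3. Distance in frame 2: 4.9.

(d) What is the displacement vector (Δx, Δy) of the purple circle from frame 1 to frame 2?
(-3.7, 1.5)

The purple circle was at (8.1, 1.8) in frame 1 and (4.4, 3.3) in frame 2.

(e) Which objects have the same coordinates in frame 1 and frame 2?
none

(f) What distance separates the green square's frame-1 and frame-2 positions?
3.5

The green square moved from (8.5, 7.8) to (5.3, 6.5), a distance of √(3.2² + 1.3²) ≈ 3.5.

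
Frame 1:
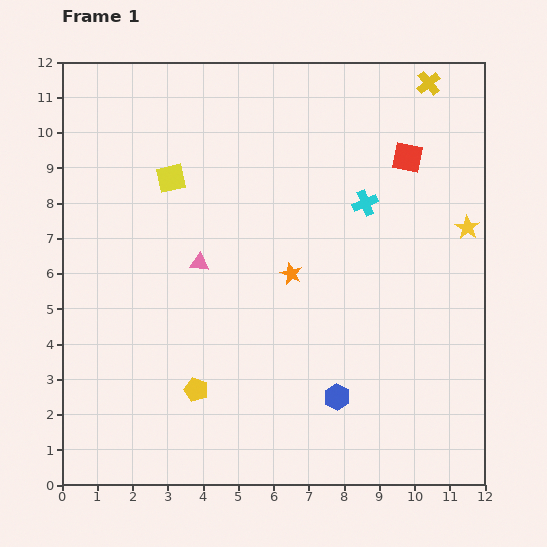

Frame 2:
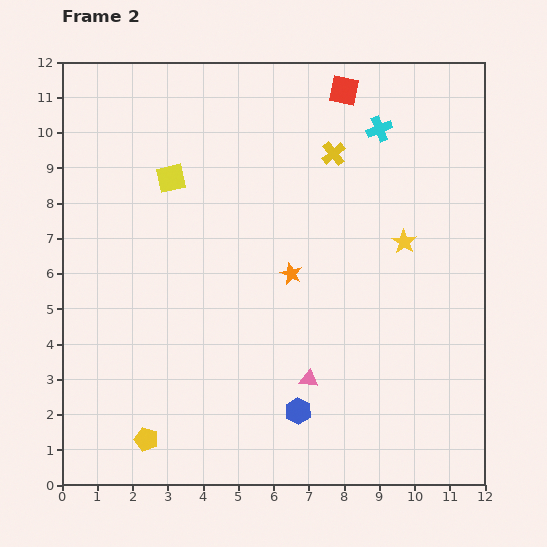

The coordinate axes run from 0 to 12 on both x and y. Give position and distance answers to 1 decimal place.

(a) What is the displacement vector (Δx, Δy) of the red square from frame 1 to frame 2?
(-1.8, 1.9)

The red square was at (9.8, 9.3) in frame 1 and (8.0, 11.2) in frame 2.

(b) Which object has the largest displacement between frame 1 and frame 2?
the pink triangle

(moved 4.5; next 3.4)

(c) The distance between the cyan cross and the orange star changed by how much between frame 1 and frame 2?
+1.9

Distance in frame 1: 2.9. Distance in frame 2: 4.8.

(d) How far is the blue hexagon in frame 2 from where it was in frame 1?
1.2

The blue hexagon moved from (7.8, 2.5) to (6.7, 2.1), a distance of √(1.1² + 0.4²) ≈ 1.2.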